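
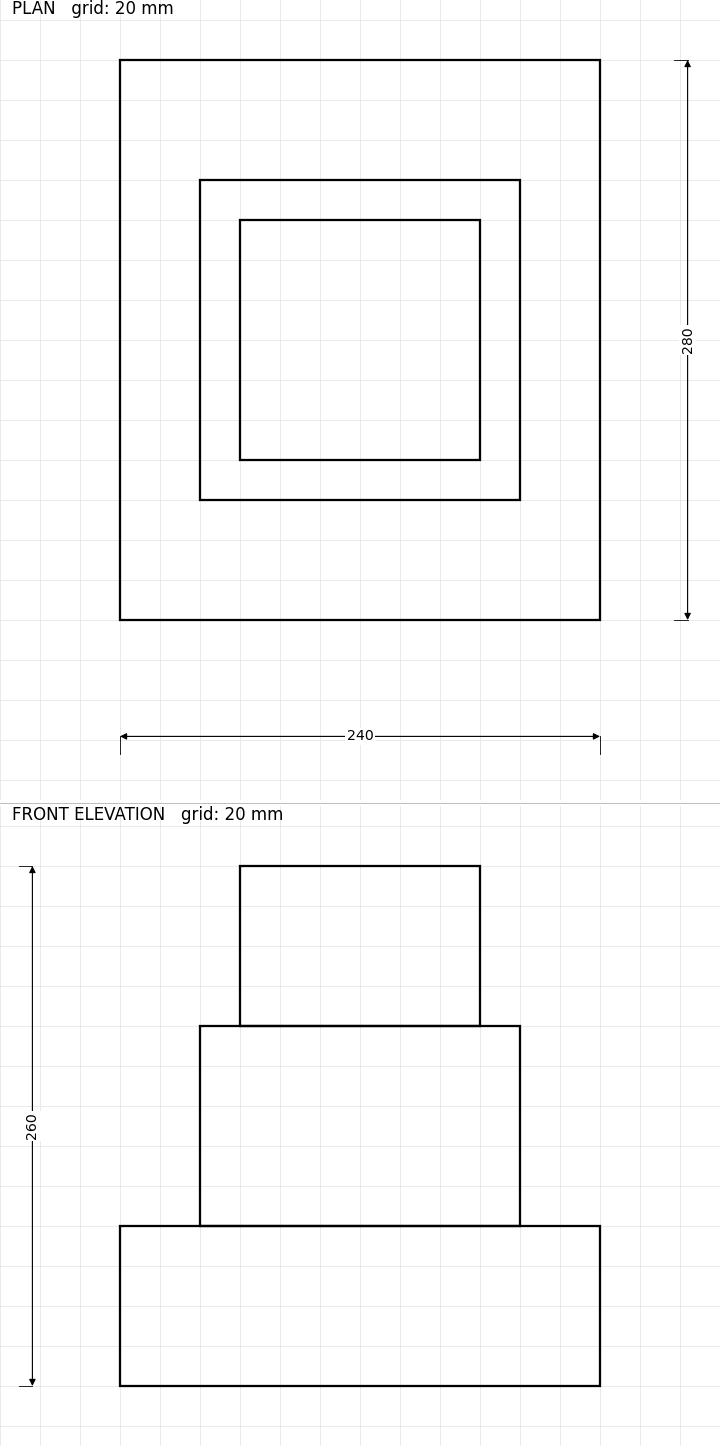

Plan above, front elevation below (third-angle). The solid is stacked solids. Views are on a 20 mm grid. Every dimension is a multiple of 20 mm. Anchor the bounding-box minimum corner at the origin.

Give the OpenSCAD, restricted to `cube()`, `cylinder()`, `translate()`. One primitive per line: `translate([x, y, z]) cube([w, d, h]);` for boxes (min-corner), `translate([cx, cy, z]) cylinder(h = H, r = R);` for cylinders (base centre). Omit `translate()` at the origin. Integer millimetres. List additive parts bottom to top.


cube([240, 280, 80]);
translate([40, 60, 80]) cube([160, 160, 100]);
translate([60, 80, 180]) cube([120, 120, 80]);


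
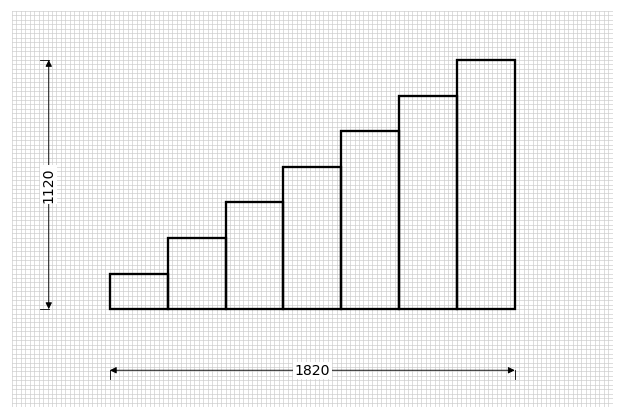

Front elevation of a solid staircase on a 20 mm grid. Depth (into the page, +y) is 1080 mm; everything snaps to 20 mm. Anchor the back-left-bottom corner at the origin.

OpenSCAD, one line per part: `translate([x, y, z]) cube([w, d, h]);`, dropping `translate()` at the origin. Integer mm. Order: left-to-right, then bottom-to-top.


cube([260, 1080, 160]);
translate([260, 0, 0]) cube([260, 1080, 320]);
translate([520, 0, 0]) cube([260, 1080, 480]);
translate([780, 0, 0]) cube([260, 1080, 640]);
translate([1040, 0, 0]) cube([260, 1080, 800]);
translate([1300, 0, 0]) cube([260, 1080, 960]);
translate([1560, 0, 0]) cube([260, 1080, 1120]);


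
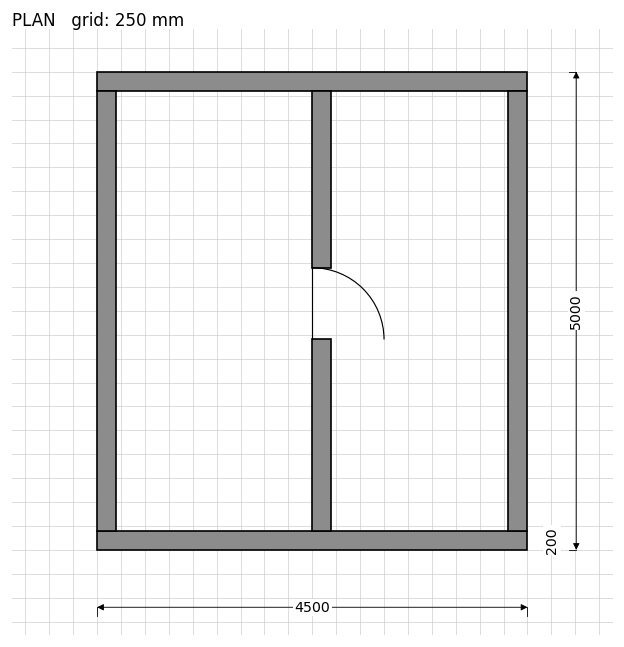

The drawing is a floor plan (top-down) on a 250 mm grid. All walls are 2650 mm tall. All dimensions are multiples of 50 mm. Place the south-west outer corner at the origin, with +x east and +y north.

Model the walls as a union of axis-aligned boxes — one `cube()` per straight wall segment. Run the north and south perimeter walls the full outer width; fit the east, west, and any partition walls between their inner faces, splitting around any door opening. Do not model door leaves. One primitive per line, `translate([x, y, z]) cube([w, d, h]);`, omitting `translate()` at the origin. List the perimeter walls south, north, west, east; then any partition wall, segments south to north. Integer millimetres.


cube([4500, 200, 2650]);
translate([0, 4800, 0]) cube([4500, 200, 2650]);
translate([0, 200, 0]) cube([200, 4600, 2650]);
translate([4300, 200, 0]) cube([200, 4600, 2650]);
translate([2250, 200, 0]) cube([200, 2000, 2650]);
translate([2250, 2950, 0]) cube([200, 1850, 2650]);


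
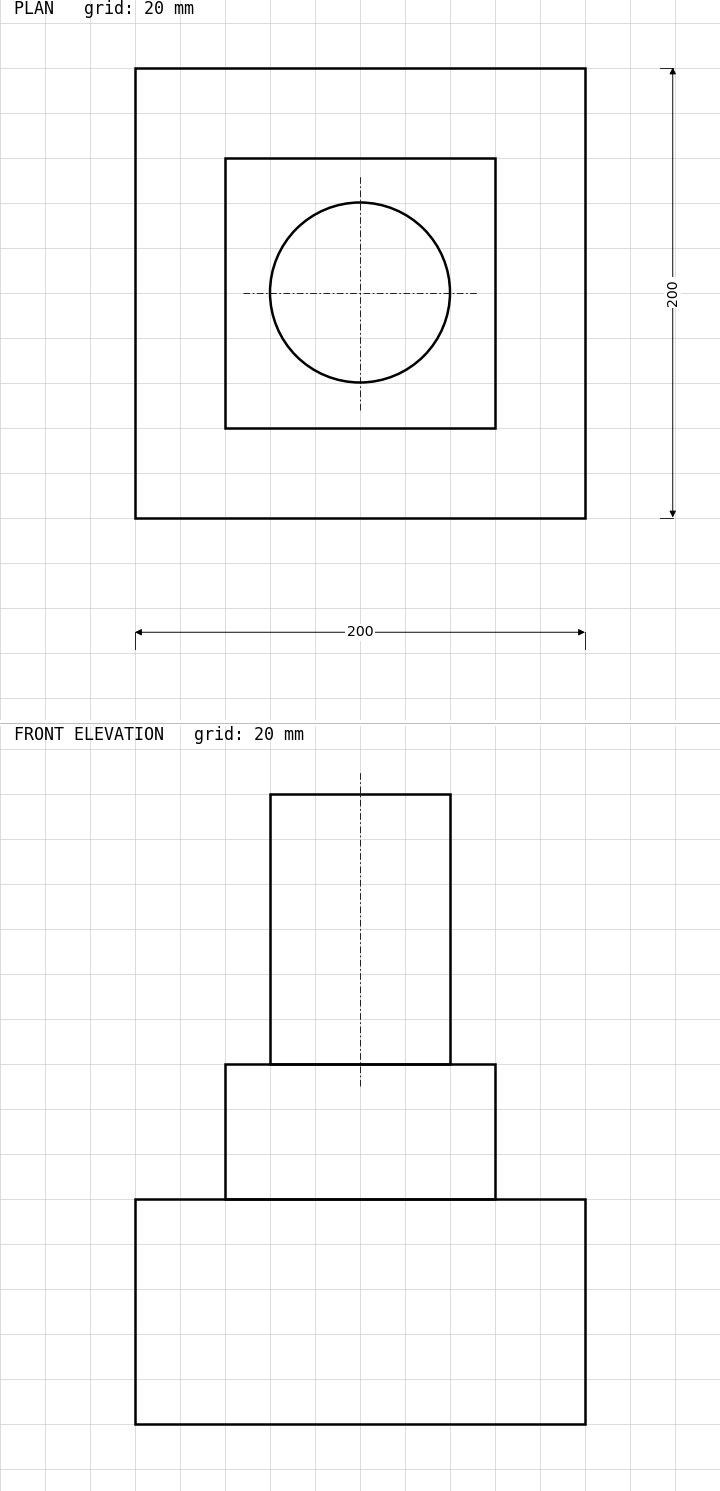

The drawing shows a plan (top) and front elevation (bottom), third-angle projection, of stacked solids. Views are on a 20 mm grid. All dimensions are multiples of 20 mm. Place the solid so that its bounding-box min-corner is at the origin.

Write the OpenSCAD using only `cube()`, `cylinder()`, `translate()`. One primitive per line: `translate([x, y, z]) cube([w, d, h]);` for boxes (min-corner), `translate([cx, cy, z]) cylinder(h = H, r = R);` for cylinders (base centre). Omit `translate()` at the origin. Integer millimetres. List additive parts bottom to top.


cube([200, 200, 100]);
translate([40, 40, 100]) cube([120, 120, 60]);
translate([100, 100, 160]) cylinder(h = 120, r = 40);


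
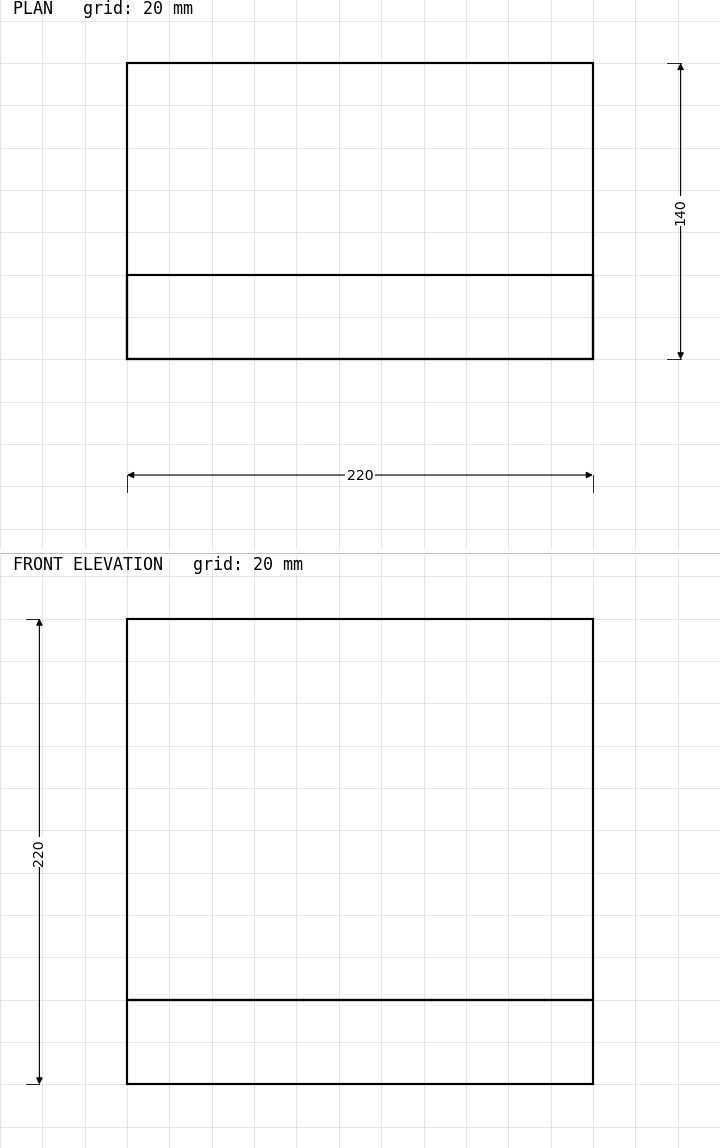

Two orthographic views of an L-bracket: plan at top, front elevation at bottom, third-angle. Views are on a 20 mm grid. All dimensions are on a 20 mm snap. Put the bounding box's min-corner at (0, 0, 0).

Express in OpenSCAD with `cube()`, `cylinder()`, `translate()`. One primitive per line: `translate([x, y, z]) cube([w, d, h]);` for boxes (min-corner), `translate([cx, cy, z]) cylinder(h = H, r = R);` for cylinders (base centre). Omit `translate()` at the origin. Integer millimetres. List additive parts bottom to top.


cube([220, 140, 40]);
translate([0, 0, 40]) cube([220, 40, 180]);


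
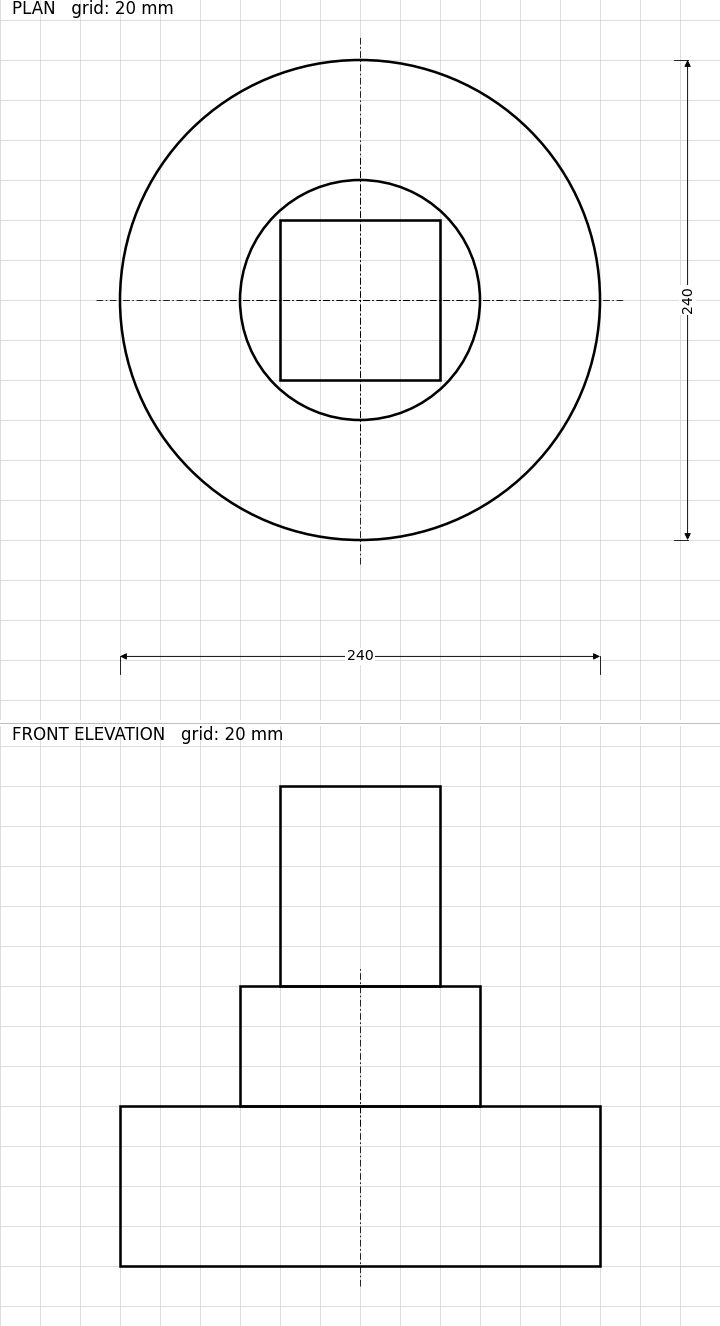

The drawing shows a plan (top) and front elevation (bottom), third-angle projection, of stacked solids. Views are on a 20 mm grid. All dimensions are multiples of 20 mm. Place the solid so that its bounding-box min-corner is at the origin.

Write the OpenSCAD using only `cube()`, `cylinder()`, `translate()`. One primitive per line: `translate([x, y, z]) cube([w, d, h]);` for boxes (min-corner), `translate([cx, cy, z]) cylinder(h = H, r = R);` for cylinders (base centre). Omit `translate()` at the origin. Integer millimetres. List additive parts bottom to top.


translate([120, 120, 0]) cylinder(h = 80, r = 120);
translate([120, 120, 80]) cylinder(h = 60, r = 60);
translate([80, 80, 140]) cube([80, 80, 100]);


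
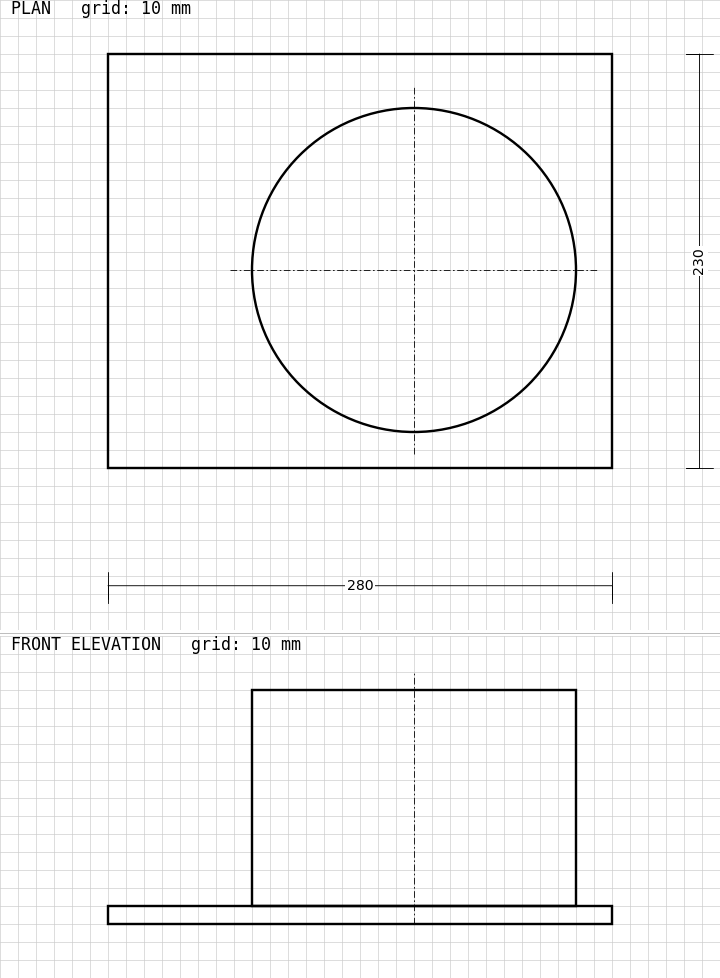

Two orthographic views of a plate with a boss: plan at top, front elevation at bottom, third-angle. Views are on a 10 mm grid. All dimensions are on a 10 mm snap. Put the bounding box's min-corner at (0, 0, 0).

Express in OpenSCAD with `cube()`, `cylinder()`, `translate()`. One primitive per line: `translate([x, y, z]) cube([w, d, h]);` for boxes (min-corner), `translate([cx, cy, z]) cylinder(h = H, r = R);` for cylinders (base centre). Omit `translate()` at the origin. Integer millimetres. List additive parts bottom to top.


cube([280, 230, 10]);
translate([170, 110, 10]) cylinder(h = 120, r = 90);


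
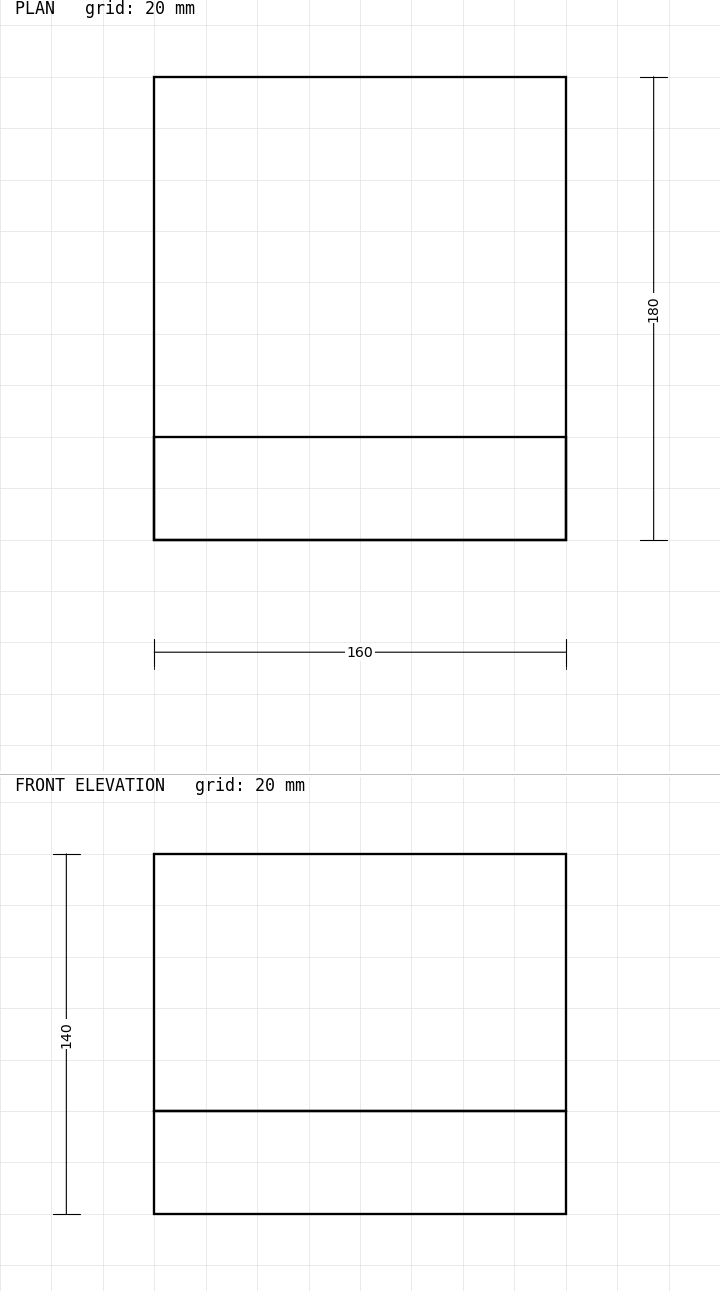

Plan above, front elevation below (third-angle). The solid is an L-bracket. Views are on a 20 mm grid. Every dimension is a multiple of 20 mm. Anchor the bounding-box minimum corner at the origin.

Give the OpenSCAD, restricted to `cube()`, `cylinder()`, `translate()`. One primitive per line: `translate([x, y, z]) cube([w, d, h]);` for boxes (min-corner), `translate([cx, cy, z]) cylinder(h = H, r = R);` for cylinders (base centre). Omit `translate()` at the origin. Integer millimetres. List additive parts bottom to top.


cube([160, 180, 40]);
translate([0, 0, 40]) cube([160, 40, 100]);


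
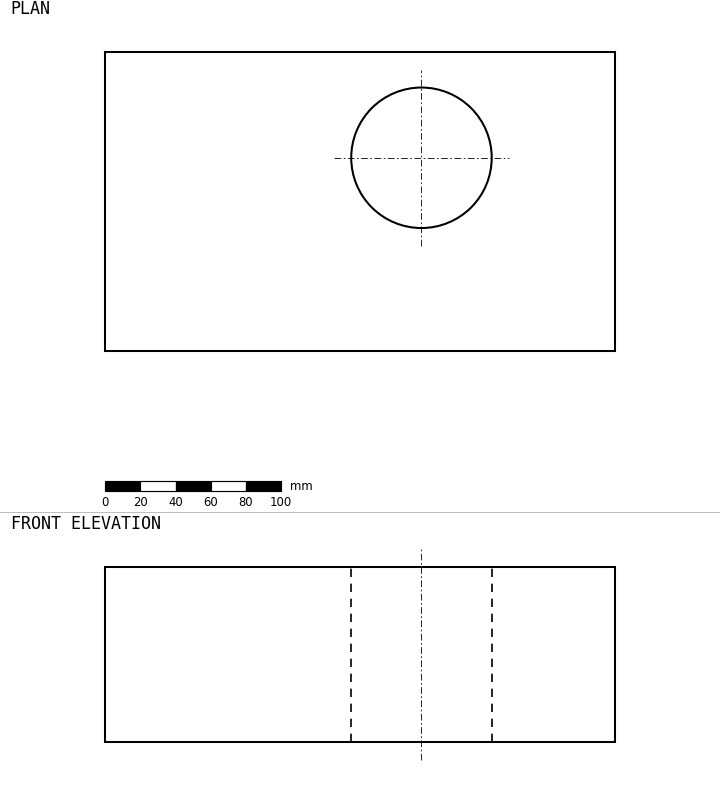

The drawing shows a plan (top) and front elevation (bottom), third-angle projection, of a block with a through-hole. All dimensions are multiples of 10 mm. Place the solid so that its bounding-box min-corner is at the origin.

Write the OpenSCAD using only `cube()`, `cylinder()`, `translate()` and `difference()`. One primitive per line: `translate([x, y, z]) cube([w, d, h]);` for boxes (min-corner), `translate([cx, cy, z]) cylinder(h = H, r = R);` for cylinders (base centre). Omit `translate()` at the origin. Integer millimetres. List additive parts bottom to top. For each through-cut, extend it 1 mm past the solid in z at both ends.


difference() {
  cube([290, 170, 100]);
  translate([180, 110, -1]) cylinder(h = 102, r = 40);
}


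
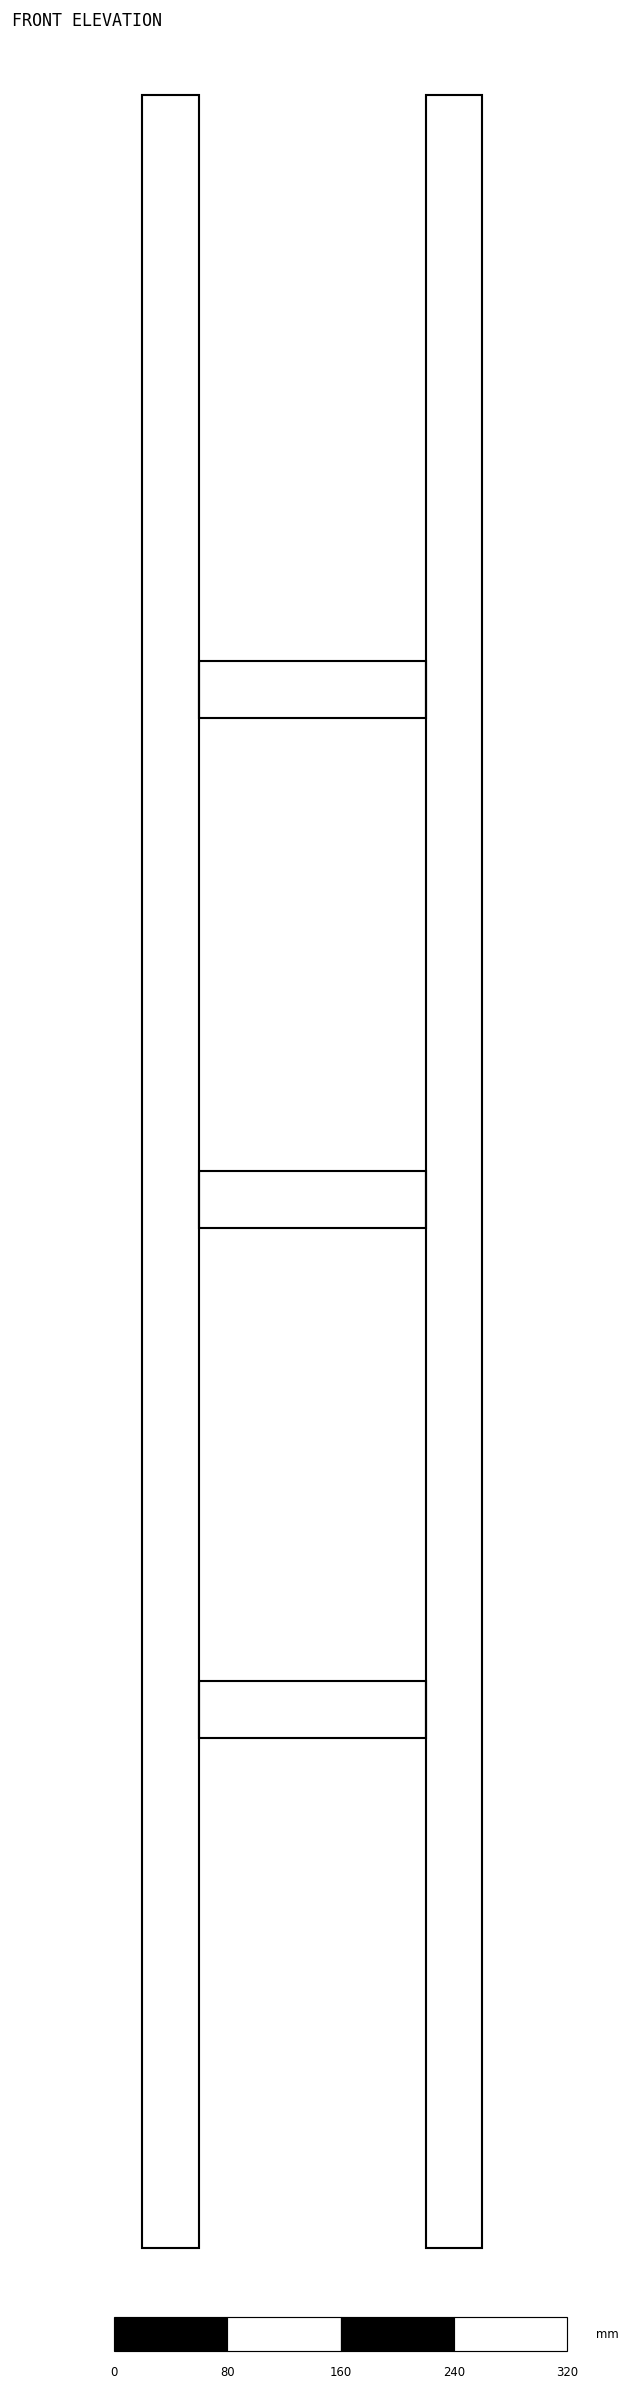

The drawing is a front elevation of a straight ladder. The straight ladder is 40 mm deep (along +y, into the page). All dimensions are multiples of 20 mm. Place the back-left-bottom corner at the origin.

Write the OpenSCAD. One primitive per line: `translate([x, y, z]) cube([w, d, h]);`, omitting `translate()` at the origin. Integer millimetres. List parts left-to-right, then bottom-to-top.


cube([40, 40, 1520]);
translate([40, 0, 360]) cube([160, 40, 40]);
translate([40, 0, 720]) cube([160, 40, 40]);
translate([40, 0, 1080]) cube([160, 40, 40]);
translate([200, 0, 0]) cube([40, 40, 1520]);


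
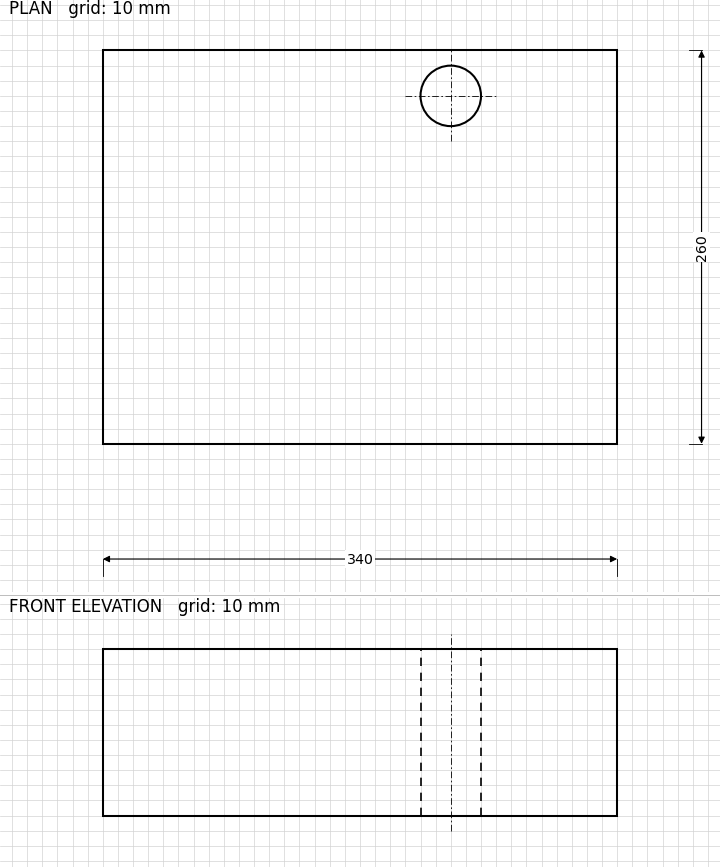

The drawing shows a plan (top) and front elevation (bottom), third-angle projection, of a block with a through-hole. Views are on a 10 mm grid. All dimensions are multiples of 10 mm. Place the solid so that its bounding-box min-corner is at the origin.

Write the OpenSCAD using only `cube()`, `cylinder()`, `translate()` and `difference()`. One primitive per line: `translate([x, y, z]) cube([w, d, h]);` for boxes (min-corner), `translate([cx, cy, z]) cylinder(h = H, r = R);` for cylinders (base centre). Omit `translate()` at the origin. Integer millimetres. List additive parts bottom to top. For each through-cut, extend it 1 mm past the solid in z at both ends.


difference() {
  cube([340, 260, 110]);
  translate([230, 230, -1]) cylinder(h = 112, r = 20);
}


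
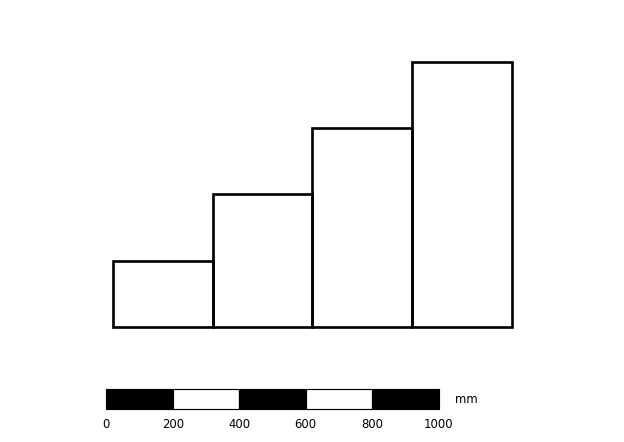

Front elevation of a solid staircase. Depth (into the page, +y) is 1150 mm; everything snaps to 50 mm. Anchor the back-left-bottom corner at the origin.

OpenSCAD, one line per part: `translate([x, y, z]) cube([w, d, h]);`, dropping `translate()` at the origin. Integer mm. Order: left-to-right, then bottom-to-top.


cube([300, 1150, 200]);
translate([300, 0, 0]) cube([300, 1150, 400]);
translate([600, 0, 0]) cube([300, 1150, 600]);
translate([900, 0, 0]) cube([300, 1150, 800]);


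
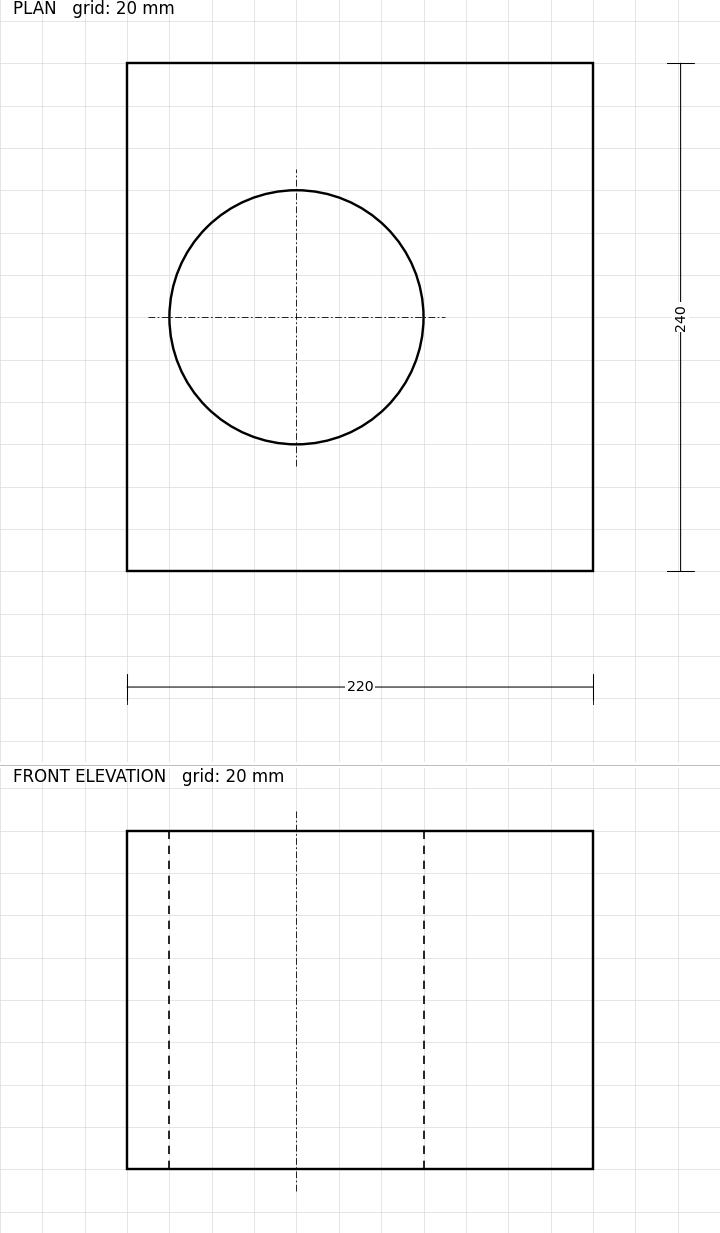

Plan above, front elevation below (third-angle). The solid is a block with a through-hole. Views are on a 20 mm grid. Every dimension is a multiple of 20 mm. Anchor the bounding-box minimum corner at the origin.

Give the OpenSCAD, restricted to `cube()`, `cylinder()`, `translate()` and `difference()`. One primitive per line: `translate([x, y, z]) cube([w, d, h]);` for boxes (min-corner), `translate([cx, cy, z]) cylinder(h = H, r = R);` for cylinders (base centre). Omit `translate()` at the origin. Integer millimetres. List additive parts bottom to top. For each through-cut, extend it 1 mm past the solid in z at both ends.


difference() {
  cube([220, 240, 160]);
  translate([80, 120, -1]) cylinder(h = 162, r = 60);
}


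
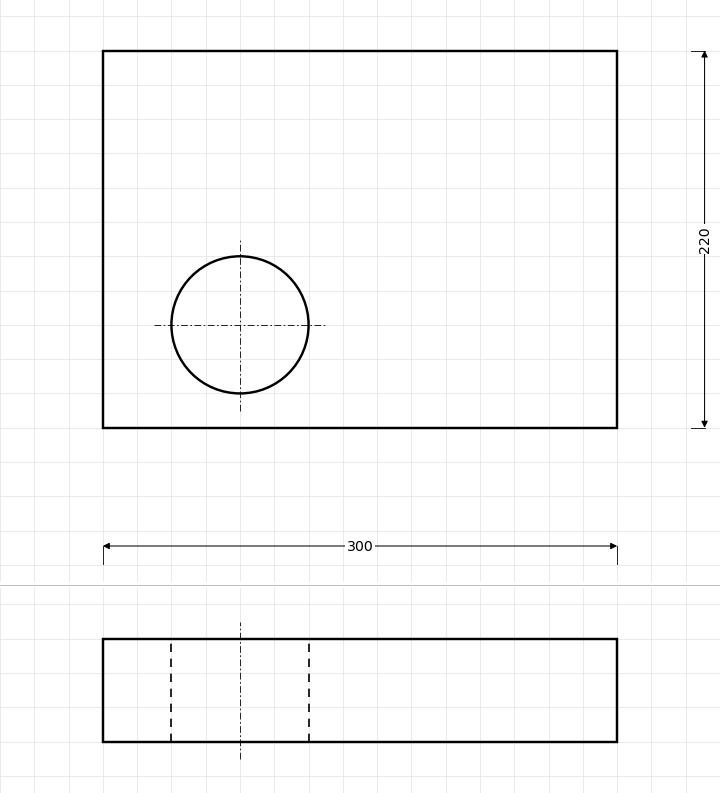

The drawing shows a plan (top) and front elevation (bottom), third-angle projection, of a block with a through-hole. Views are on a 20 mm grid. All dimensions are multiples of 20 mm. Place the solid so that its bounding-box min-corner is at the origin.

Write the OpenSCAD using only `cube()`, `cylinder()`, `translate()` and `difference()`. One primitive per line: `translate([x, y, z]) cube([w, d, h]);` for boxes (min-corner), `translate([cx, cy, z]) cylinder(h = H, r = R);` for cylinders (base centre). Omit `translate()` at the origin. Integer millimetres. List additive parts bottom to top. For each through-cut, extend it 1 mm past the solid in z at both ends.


difference() {
  cube([300, 220, 60]);
  translate([80, 60, -1]) cylinder(h = 62, r = 40);
}


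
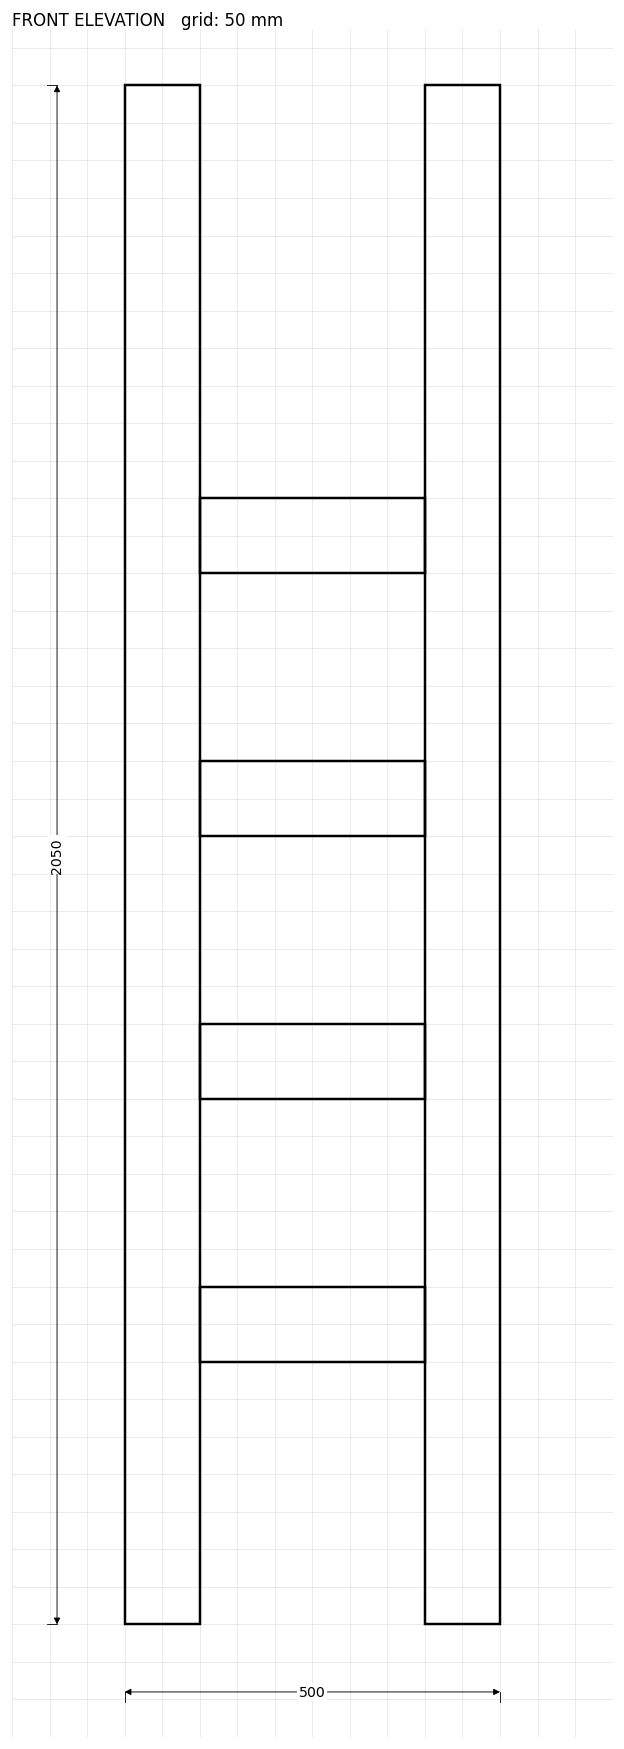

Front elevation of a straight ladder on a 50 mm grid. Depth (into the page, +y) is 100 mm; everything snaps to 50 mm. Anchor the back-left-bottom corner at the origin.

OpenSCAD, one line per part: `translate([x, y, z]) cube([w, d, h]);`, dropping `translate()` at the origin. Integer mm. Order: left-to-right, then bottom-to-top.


cube([100, 100, 2050]);
translate([100, 0, 350]) cube([300, 100, 100]);
translate([100, 0, 700]) cube([300, 100, 100]);
translate([100, 0, 1050]) cube([300, 100, 100]);
translate([100, 0, 1400]) cube([300, 100, 100]);
translate([400, 0, 0]) cube([100, 100, 2050]);


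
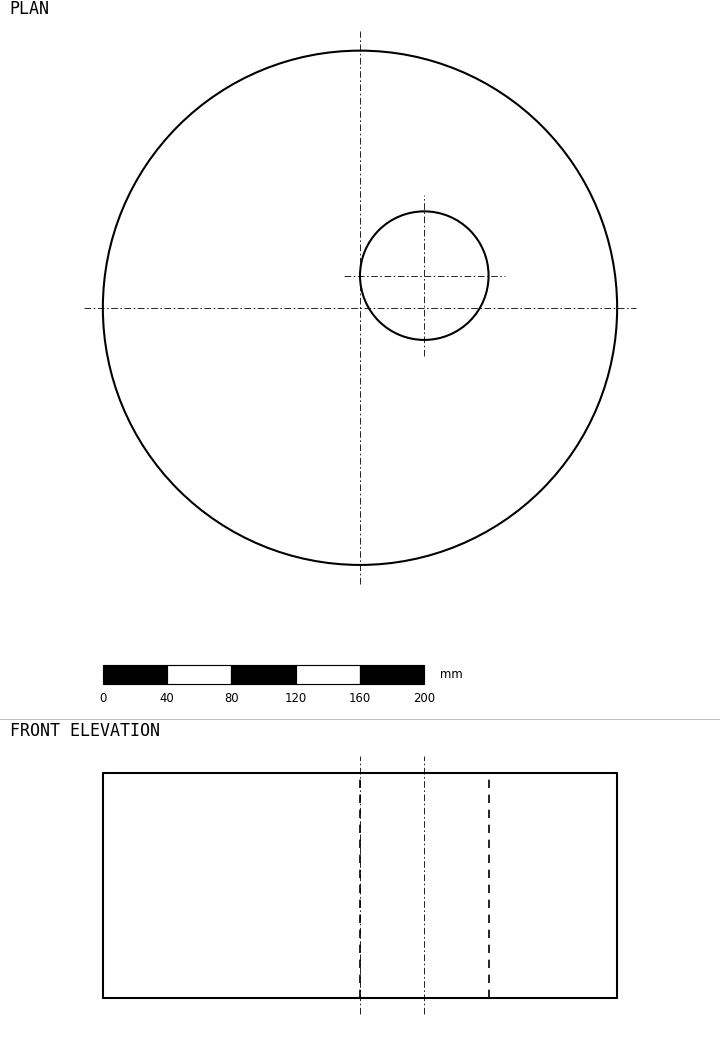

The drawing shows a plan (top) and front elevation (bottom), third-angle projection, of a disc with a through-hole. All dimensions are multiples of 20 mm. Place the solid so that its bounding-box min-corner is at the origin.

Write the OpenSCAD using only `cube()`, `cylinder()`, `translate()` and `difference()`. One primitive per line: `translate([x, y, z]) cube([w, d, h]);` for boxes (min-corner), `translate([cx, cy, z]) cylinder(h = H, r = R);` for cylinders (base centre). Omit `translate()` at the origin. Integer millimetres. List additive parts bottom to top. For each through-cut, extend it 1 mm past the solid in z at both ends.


difference() {
  translate([160, 160, 0]) cylinder(h = 140, r = 160);
  translate([200, 180, -1]) cylinder(h = 142, r = 40);
}


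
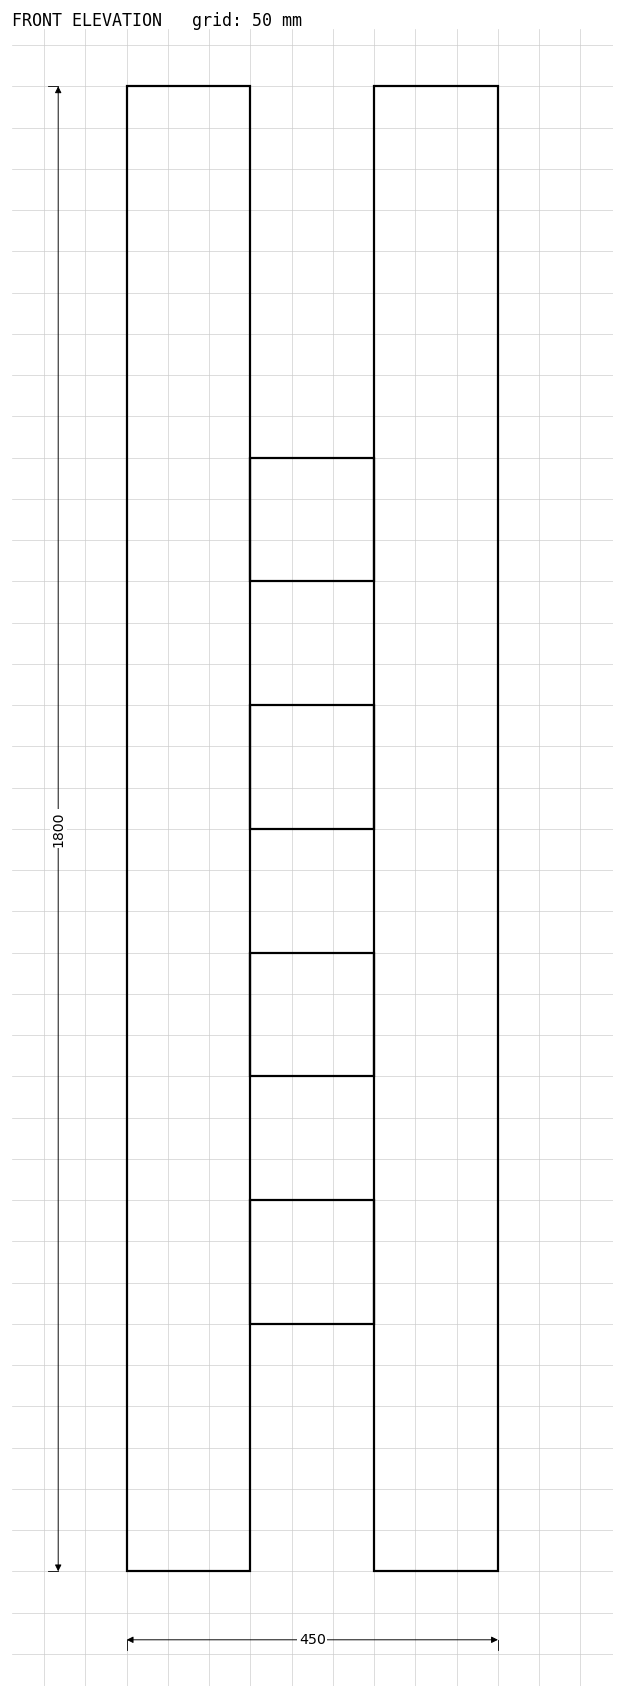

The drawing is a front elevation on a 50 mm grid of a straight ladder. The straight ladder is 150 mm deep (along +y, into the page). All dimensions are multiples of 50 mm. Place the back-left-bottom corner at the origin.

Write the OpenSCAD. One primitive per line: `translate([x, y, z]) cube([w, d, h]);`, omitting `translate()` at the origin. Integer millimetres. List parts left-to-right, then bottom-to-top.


cube([150, 150, 1800]);
translate([150, 0, 300]) cube([150, 150, 150]);
translate([150, 0, 600]) cube([150, 150, 150]);
translate([150, 0, 900]) cube([150, 150, 150]);
translate([150, 0, 1200]) cube([150, 150, 150]);
translate([300, 0, 0]) cube([150, 150, 1800]);


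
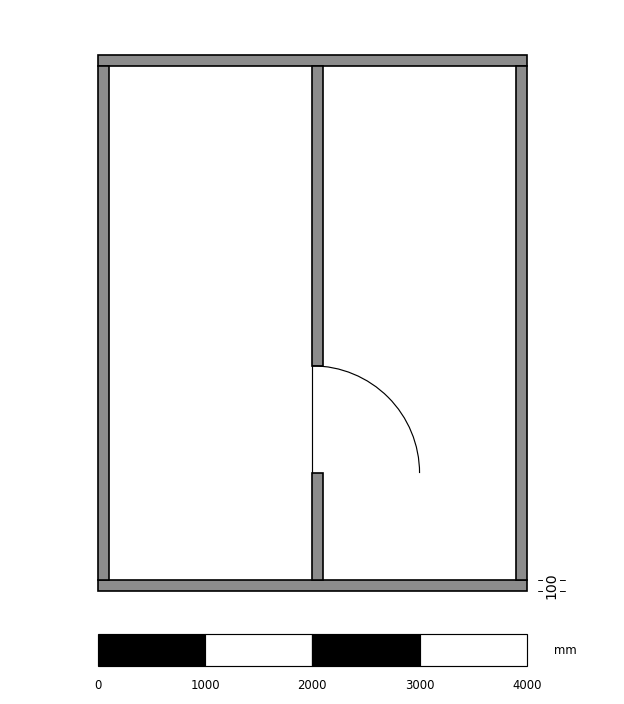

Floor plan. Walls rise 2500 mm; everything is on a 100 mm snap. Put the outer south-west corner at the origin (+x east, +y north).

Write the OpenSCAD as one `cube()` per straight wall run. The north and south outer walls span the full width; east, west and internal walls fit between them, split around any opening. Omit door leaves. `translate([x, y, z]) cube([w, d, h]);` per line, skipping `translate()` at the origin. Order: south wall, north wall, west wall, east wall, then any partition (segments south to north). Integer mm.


cube([4000, 100, 2500]);
translate([0, 4900, 0]) cube([4000, 100, 2500]);
translate([0, 100, 0]) cube([100, 4800, 2500]);
translate([3900, 100, 0]) cube([100, 4800, 2500]);
translate([2000, 100, 0]) cube([100, 1000, 2500]);
translate([2000, 2100, 0]) cube([100, 2800, 2500]);


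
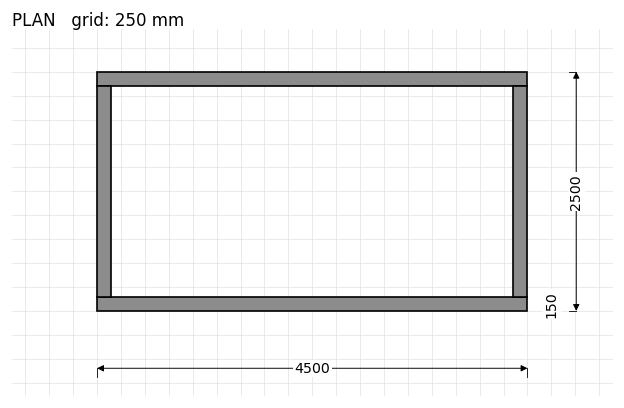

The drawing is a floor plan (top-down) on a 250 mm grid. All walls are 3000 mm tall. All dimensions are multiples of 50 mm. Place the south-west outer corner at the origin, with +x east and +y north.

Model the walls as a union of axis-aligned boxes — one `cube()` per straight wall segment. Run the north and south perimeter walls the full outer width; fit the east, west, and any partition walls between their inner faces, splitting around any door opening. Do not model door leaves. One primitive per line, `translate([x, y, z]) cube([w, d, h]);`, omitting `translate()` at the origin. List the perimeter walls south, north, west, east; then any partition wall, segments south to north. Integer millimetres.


cube([4500, 150, 3000]);
translate([0, 2350, 0]) cube([4500, 150, 3000]);
translate([0, 150, 0]) cube([150, 2200, 3000]);
translate([4350, 150, 0]) cube([150, 2200, 3000]);


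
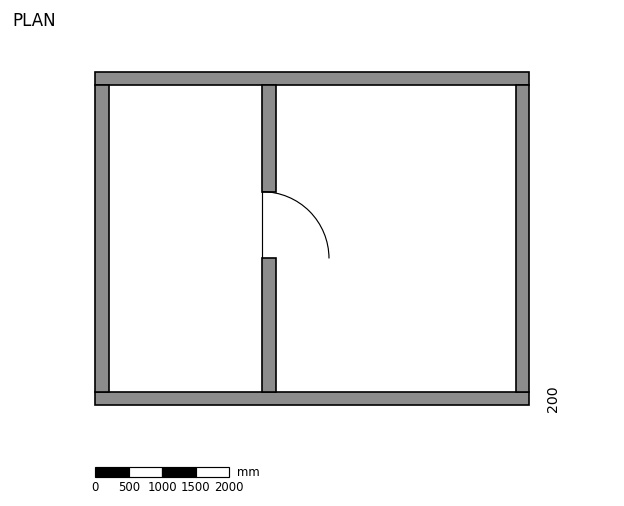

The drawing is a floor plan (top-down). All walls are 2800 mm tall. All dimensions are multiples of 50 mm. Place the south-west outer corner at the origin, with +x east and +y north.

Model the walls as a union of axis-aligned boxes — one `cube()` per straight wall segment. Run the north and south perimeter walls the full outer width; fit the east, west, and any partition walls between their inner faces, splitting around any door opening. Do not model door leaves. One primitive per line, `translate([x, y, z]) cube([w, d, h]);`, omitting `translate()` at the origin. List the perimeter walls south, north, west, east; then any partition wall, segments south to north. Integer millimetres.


cube([6500, 200, 2800]);
translate([0, 4800, 0]) cube([6500, 200, 2800]);
translate([0, 200, 0]) cube([200, 4600, 2800]);
translate([6300, 200, 0]) cube([200, 4600, 2800]);
translate([2500, 200, 0]) cube([200, 2000, 2800]);
translate([2500, 3200, 0]) cube([200, 1600, 2800]);


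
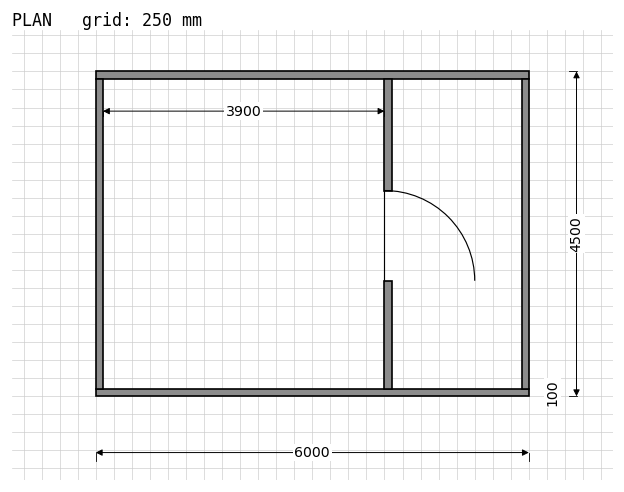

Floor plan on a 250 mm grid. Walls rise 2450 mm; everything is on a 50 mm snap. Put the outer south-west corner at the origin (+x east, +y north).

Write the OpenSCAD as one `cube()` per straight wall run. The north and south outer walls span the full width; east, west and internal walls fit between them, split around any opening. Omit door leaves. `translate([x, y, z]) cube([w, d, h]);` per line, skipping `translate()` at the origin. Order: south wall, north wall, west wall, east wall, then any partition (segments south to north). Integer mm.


cube([6000, 100, 2450]);
translate([0, 4400, 0]) cube([6000, 100, 2450]);
translate([0, 100, 0]) cube([100, 4300, 2450]);
translate([5900, 100, 0]) cube([100, 4300, 2450]);
translate([4000, 100, 0]) cube([100, 1500, 2450]);
translate([4000, 2850, 0]) cube([100, 1550, 2450]);


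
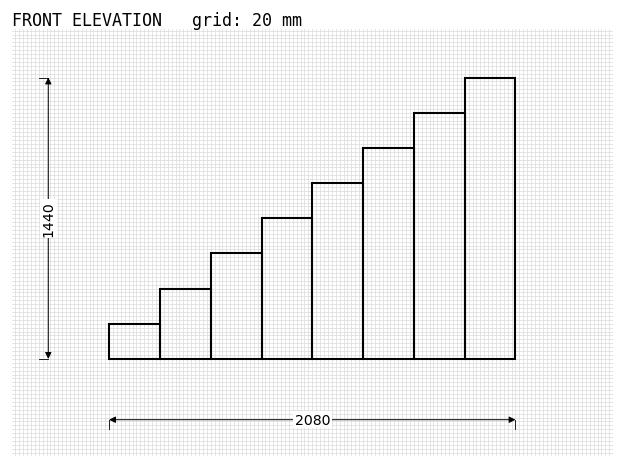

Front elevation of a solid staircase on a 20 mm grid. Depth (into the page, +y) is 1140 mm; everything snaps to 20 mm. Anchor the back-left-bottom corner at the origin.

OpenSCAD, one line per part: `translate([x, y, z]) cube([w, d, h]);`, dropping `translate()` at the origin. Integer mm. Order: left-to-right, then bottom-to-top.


cube([260, 1140, 180]);
translate([260, 0, 0]) cube([260, 1140, 360]);
translate([520, 0, 0]) cube([260, 1140, 540]);
translate([780, 0, 0]) cube([260, 1140, 720]);
translate([1040, 0, 0]) cube([260, 1140, 900]);
translate([1300, 0, 0]) cube([260, 1140, 1080]);
translate([1560, 0, 0]) cube([260, 1140, 1260]);
translate([1820, 0, 0]) cube([260, 1140, 1440]);


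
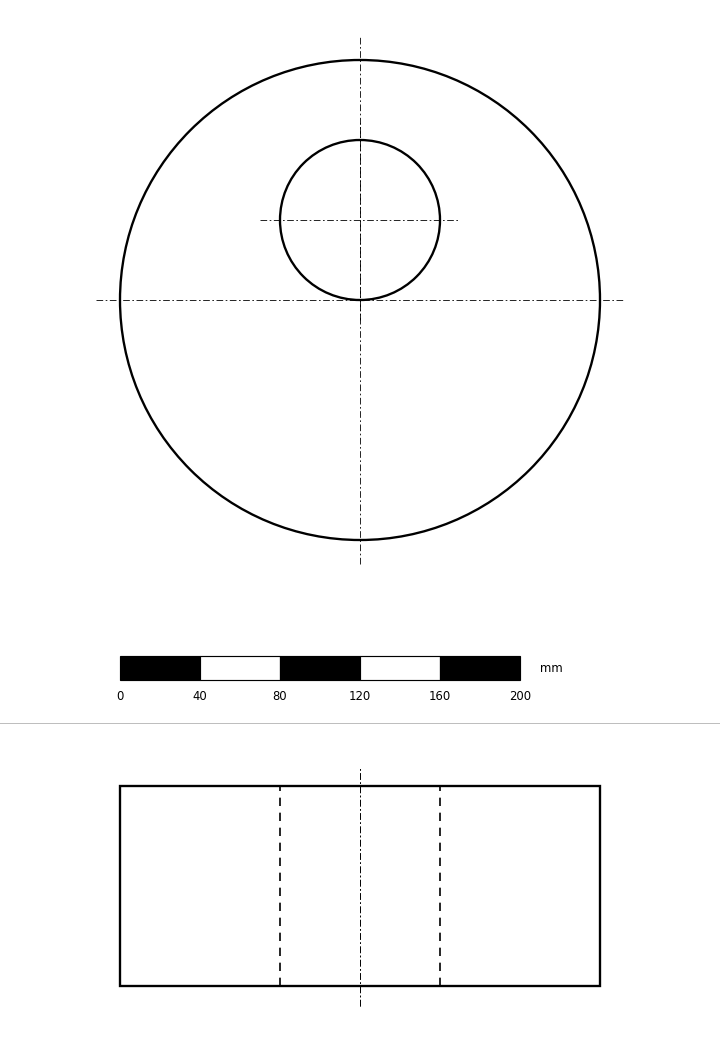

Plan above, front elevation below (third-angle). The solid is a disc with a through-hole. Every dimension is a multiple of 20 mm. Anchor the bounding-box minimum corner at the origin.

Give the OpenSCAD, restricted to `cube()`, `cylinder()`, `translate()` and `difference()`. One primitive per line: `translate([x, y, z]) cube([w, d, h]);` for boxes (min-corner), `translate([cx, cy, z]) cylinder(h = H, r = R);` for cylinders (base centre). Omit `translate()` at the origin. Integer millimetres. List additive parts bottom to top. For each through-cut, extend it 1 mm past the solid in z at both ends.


difference() {
  translate([120, 120, 0]) cylinder(h = 100, r = 120);
  translate([120, 160, -1]) cylinder(h = 102, r = 40);
}


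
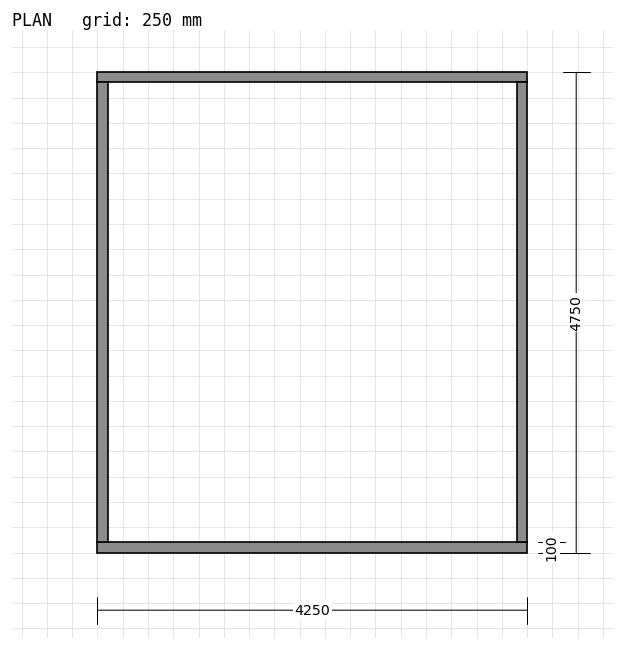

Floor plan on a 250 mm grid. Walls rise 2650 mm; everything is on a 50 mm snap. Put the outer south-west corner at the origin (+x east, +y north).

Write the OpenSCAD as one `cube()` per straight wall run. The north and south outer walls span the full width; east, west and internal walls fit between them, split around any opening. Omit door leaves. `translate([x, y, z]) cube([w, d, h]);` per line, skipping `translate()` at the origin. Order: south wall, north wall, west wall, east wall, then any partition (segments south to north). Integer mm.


cube([4250, 100, 2650]);
translate([0, 4650, 0]) cube([4250, 100, 2650]);
translate([0, 100, 0]) cube([100, 4550, 2650]);
translate([4150, 100, 0]) cube([100, 4550, 2650]);


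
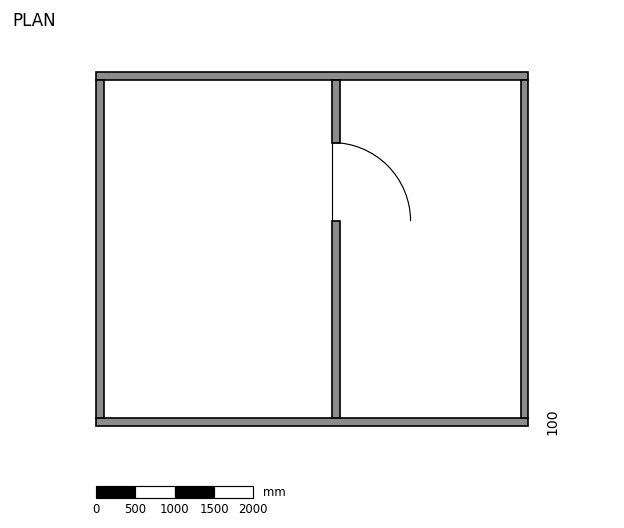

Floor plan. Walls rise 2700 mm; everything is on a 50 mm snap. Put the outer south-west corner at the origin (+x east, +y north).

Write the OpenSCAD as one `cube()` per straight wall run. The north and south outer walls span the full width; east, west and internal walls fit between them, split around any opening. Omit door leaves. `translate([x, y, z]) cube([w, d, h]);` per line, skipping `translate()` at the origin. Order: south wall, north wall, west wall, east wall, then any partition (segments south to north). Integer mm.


cube([5500, 100, 2700]);
translate([0, 4400, 0]) cube([5500, 100, 2700]);
translate([0, 100, 0]) cube([100, 4300, 2700]);
translate([5400, 100, 0]) cube([100, 4300, 2700]);
translate([3000, 100, 0]) cube([100, 2500, 2700]);
translate([3000, 3600, 0]) cube([100, 800, 2700]);


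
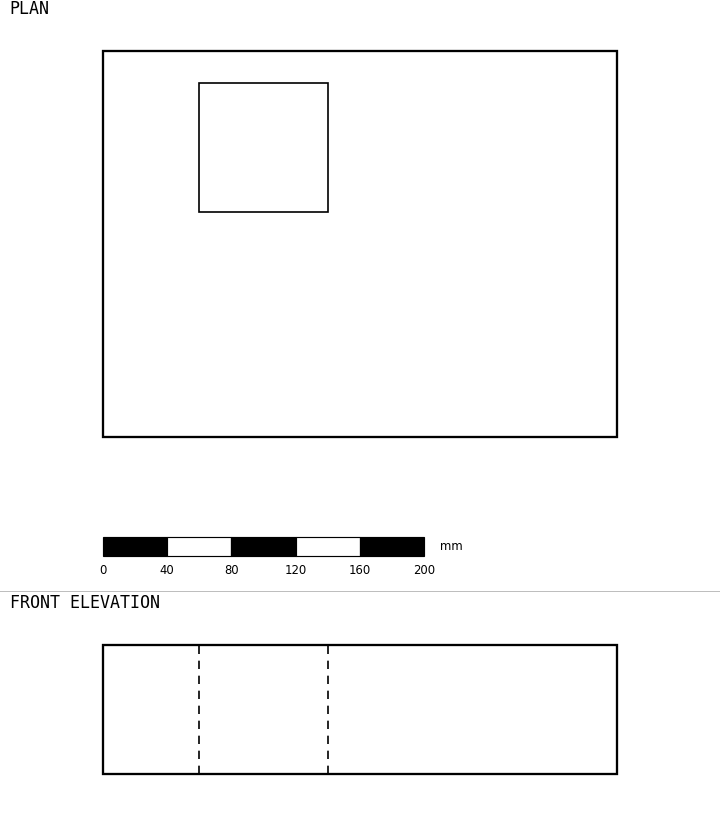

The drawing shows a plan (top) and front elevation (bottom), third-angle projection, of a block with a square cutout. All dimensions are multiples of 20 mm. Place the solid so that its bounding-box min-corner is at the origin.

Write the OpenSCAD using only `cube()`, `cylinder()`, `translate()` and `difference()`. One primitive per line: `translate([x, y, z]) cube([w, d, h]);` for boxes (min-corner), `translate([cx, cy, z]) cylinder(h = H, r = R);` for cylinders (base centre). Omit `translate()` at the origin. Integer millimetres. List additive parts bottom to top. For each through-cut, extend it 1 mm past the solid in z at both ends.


difference() {
  cube([320, 240, 80]);
  translate([60, 140, -1]) cube([80, 80, 82]);
}


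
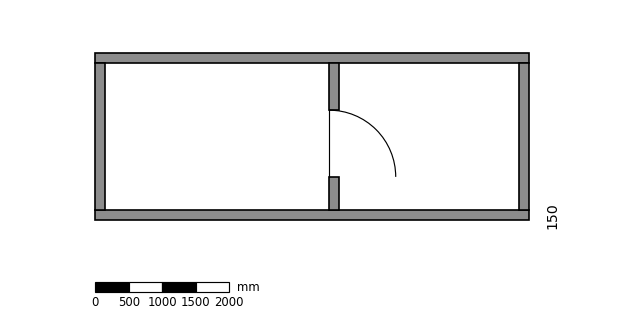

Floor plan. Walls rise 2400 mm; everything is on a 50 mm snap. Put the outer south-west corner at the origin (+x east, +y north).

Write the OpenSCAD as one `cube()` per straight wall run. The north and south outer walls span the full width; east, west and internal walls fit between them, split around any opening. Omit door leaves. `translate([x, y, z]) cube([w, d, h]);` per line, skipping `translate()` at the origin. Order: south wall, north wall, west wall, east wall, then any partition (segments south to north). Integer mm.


cube([6500, 150, 2400]);
translate([0, 2350, 0]) cube([6500, 150, 2400]);
translate([0, 150, 0]) cube([150, 2200, 2400]);
translate([6350, 150, 0]) cube([150, 2200, 2400]);
translate([3500, 150, 0]) cube([150, 500, 2400]);
translate([3500, 1650, 0]) cube([150, 700, 2400]);


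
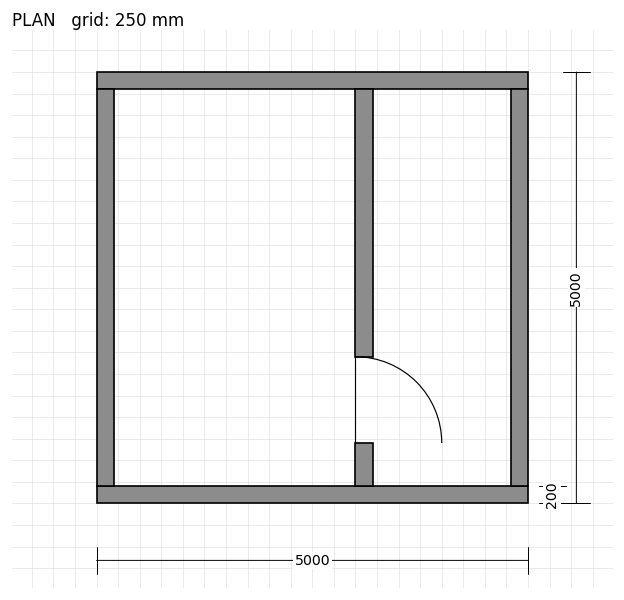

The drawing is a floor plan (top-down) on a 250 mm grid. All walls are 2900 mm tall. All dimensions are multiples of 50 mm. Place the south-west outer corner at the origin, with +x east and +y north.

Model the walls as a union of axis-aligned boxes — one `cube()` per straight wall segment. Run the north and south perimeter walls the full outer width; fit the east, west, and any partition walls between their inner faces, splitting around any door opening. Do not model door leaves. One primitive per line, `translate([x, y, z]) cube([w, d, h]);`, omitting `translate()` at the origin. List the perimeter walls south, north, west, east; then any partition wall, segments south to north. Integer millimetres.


cube([5000, 200, 2900]);
translate([0, 4800, 0]) cube([5000, 200, 2900]);
translate([0, 200, 0]) cube([200, 4600, 2900]);
translate([4800, 200, 0]) cube([200, 4600, 2900]);
translate([3000, 200, 0]) cube([200, 500, 2900]);
translate([3000, 1700, 0]) cube([200, 3100, 2900]);


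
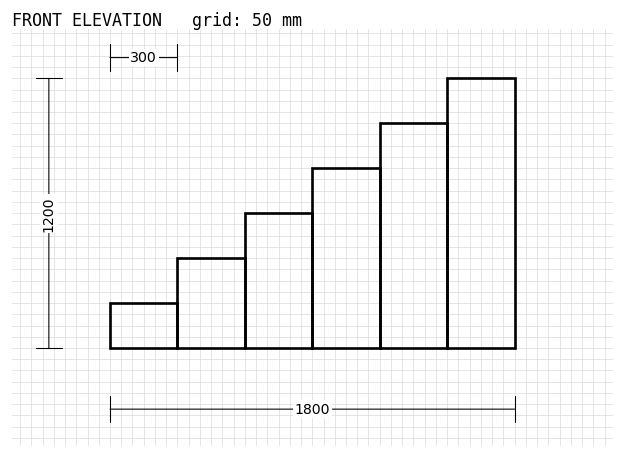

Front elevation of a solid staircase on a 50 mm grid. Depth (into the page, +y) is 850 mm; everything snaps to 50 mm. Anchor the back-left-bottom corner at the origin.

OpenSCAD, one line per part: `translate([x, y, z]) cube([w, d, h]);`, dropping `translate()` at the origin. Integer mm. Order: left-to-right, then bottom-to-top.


cube([300, 850, 200]);
translate([300, 0, 0]) cube([300, 850, 400]);
translate([600, 0, 0]) cube([300, 850, 600]);
translate([900, 0, 0]) cube([300, 850, 800]);
translate([1200, 0, 0]) cube([300, 850, 1000]);
translate([1500, 0, 0]) cube([300, 850, 1200]);


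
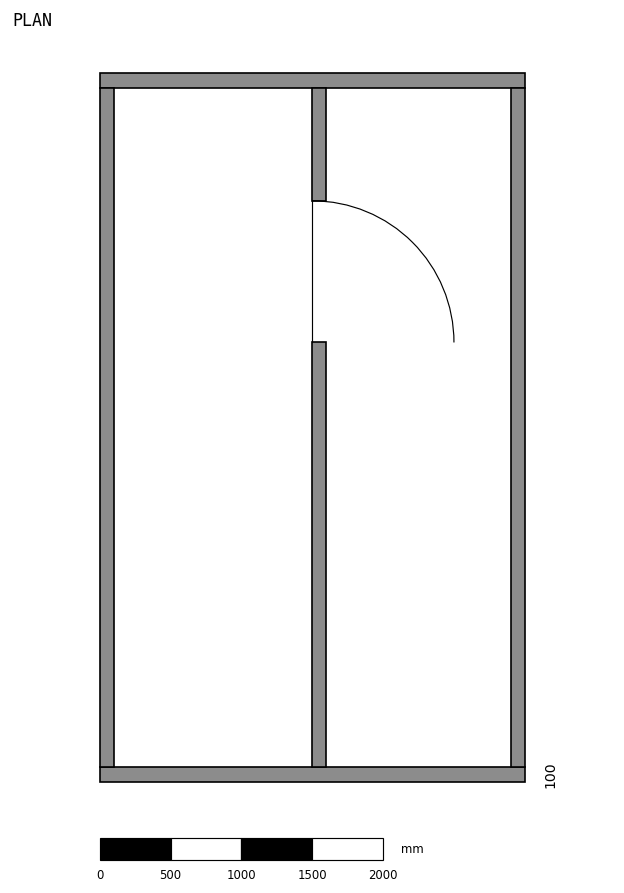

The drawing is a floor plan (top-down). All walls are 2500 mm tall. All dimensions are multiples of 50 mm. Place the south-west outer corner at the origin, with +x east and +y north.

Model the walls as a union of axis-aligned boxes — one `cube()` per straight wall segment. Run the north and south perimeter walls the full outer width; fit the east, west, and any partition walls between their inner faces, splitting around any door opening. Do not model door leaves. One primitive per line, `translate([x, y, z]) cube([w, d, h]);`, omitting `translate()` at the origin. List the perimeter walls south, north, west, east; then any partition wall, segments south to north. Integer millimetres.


cube([3000, 100, 2500]);
translate([0, 4900, 0]) cube([3000, 100, 2500]);
translate([0, 100, 0]) cube([100, 4800, 2500]);
translate([2900, 100, 0]) cube([100, 4800, 2500]);
translate([1500, 100, 0]) cube([100, 3000, 2500]);
translate([1500, 4100, 0]) cube([100, 800, 2500]);


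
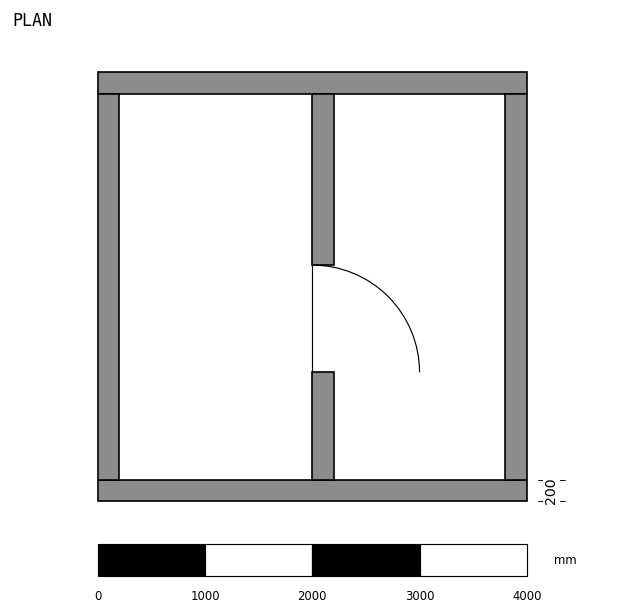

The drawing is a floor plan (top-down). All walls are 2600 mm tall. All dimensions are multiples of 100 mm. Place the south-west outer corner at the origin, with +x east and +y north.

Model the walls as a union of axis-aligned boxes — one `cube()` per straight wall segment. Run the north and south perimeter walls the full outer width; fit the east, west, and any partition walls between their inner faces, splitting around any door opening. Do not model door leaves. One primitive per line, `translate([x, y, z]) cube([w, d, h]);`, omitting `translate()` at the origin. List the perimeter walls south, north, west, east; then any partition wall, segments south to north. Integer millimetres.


cube([4000, 200, 2600]);
translate([0, 3800, 0]) cube([4000, 200, 2600]);
translate([0, 200, 0]) cube([200, 3600, 2600]);
translate([3800, 200, 0]) cube([200, 3600, 2600]);
translate([2000, 200, 0]) cube([200, 1000, 2600]);
translate([2000, 2200, 0]) cube([200, 1600, 2600]);


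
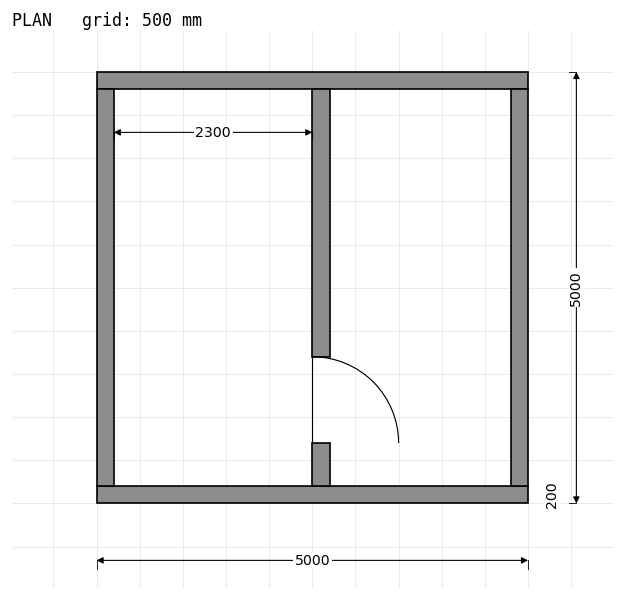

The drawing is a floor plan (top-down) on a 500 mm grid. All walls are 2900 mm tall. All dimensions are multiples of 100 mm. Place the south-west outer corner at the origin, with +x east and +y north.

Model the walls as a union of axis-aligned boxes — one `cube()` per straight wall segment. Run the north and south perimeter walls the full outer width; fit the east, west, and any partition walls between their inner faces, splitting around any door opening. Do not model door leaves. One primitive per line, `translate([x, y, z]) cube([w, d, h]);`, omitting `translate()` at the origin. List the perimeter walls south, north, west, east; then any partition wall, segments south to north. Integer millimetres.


cube([5000, 200, 2900]);
translate([0, 4800, 0]) cube([5000, 200, 2900]);
translate([0, 200, 0]) cube([200, 4600, 2900]);
translate([4800, 200, 0]) cube([200, 4600, 2900]);
translate([2500, 200, 0]) cube([200, 500, 2900]);
translate([2500, 1700, 0]) cube([200, 3100, 2900]);


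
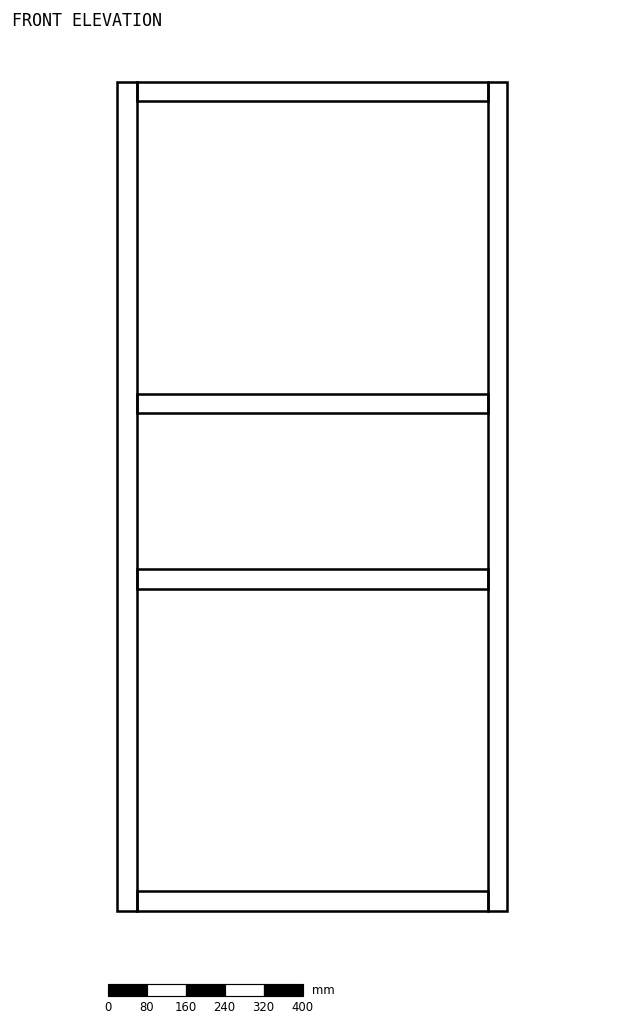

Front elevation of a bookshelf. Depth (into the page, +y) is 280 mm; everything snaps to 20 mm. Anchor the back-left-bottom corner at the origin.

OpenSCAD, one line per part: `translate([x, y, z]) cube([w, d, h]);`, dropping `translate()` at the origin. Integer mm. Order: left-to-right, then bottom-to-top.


cube([40, 280, 1700]);
translate([40, 0, 0]) cube([720, 280, 40]);
translate([40, 0, 660]) cube([720, 280, 40]);
translate([40, 0, 1020]) cube([720, 280, 40]);
translate([40, 0, 1660]) cube([720, 280, 40]);
translate([760, 0, 0]) cube([40, 280, 1700]);


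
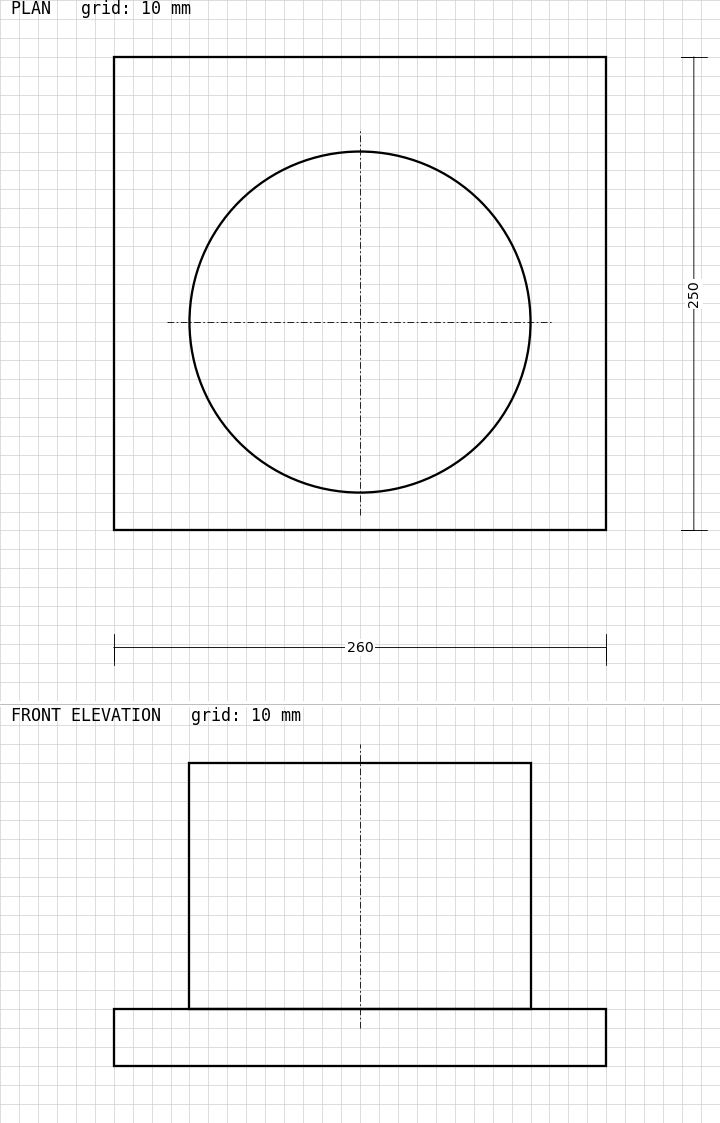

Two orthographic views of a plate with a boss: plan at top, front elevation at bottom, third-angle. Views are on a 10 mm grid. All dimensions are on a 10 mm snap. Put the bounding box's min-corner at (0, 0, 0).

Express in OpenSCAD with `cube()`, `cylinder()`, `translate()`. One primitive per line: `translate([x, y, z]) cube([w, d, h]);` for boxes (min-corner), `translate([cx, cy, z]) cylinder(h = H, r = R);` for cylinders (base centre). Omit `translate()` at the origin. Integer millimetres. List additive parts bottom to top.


cube([260, 250, 30]);
translate([130, 110, 30]) cylinder(h = 130, r = 90);


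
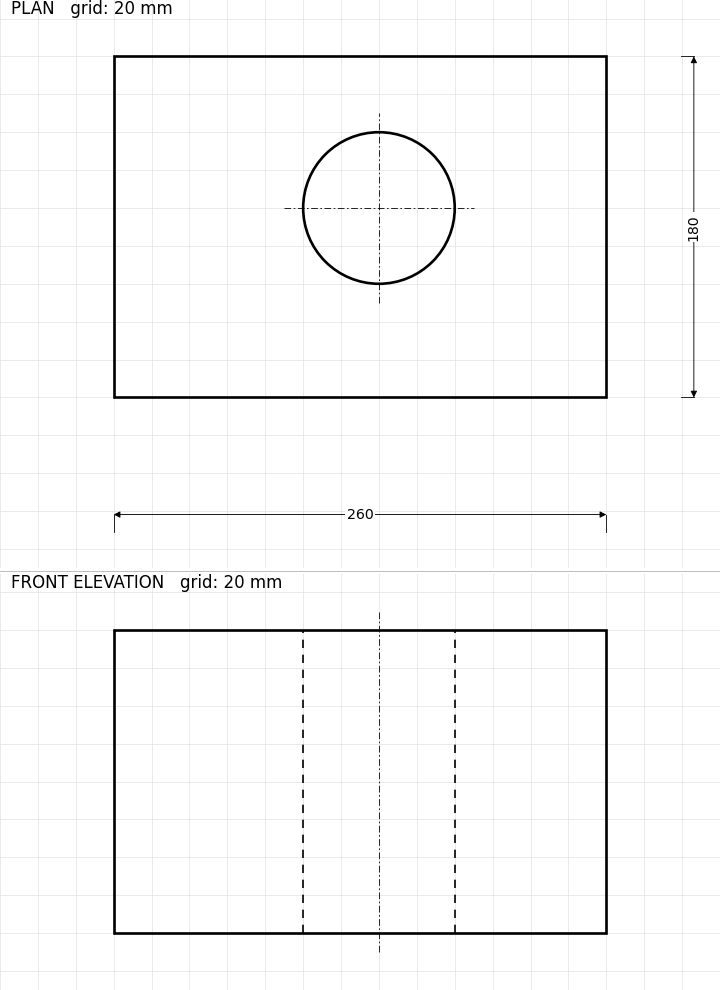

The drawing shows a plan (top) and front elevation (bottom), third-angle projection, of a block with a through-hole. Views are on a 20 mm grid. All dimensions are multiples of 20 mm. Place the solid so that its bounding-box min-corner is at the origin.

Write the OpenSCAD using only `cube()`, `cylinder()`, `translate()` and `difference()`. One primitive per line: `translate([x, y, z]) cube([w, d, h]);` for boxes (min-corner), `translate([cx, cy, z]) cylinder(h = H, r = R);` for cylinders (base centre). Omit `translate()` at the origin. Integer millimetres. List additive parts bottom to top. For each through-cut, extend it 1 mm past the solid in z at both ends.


difference() {
  cube([260, 180, 160]);
  translate([140, 100, -1]) cylinder(h = 162, r = 40);
}
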